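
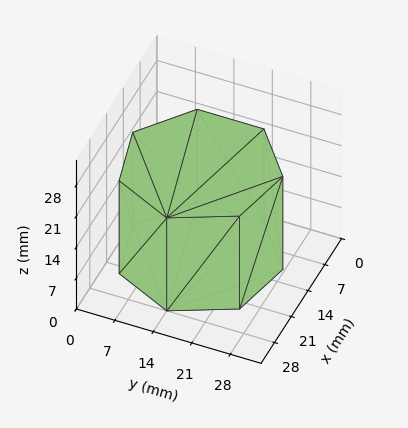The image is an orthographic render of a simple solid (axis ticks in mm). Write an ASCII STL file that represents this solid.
Reading the render: the shape is a regular 7-sided prism (a cylinder approximated with 7 flat sides), circumscribed radius ≈ 14 mm, height ≈ 21 mm (dimensions read to the nearest mm from the axis ticks). For the STL, each face is triangulated and given an outward normal.

solid part
  facet normal 0.0000 0.0000 -1.0000
    outer loop
      vertex 10.885 27.649 0.000
      vertex 22.729 24.946 0.000
      vertex 28.000 14.000 0.000
    endloop
  endfacet
  facet normal 0.0000 0.0000 -1.0000
    outer loop
      vertex 1.386 20.074 0.000
      vertex 10.885 27.649 0.000
      vertex 28.000 14.000 0.000
    endloop
  endfacet
  facet normal 0.0000 0.0000 -1.0000
    outer loop
      vertex 1.386 7.926 0.000
      vertex 1.386 20.074 0.000
      vertex 28.000 14.000 0.000
    endloop
  endfacet
  facet normal 0.0000 0.0000 -1.0000
    outer loop
      vertex 10.885 0.351 0.000
      vertex 1.386 7.926 0.000
      vertex 28.000 14.000 0.000
    endloop
  endfacet
  facet normal 0.0000 0.0000 -1.0000
    outer loop
      vertex 22.729 3.054 0.000
      vertex 10.885 0.351 0.000
      vertex 28.000 14.000 0.000
    endloop
  endfacet
  facet normal 0.0000 0.0000 1.0000
    outer loop
      vertex 28.000 14.000 21.000
      vertex 22.729 24.946 21.000
      vertex 10.885 27.649 21.000
    endloop
  endfacet
  facet normal 0.0000 0.0000 1.0000
    outer loop
      vertex 28.000 14.000 21.000
      vertex 10.885 27.649 21.000
      vertex 1.386 20.074 21.000
    endloop
  endfacet
  facet normal 0.0000 0.0000 1.0000
    outer loop
      vertex 28.000 14.000 21.000
      vertex 1.386 20.074 21.000
      vertex 1.386 7.926 21.000
    endloop
  endfacet
  facet normal 0.0000 0.0000 1.0000
    outer loop
      vertex 28.000 14.000 21.000
      vertex 1.386 7.926 21.000
      vertex 10.885 0.351 21.000
    endloop
  endfacet
  facet normal 0.0000 0.0000 1.0000
    outer loop
      vertex 28.000 14.000 21.000
      vertex 10.885 0.351 21.000
      vertex 22.729 3.054 21.000
    endloop
  endfacet
  facet normal 0.9010 0.4339 0.0000
    outer loop
      vertex 28.000 14.000 0.000
      vertex 22.729 24.946 0.000
      vertex 22.729 24.946 21.000
    endloop
  endfacet
  facet normal 0.9010 0.4339 0.0000
    outer loop
      vertex 28.000 14.000 0.000
      vertex 22.729 24.946 21.000
      vertex 28.000 14.000 21.000
    endloop
  endfacet
  facet normal 0.2225 0.9749 0.0000
    outer loop
      vertex 22.729 24.946 0.000
      vertex 10.885 27.649 0.000
      vertex 10.885 27.649 21.000
    endloop
  endfacet
  facet normal 0.2225 0.9749 0.0000
    outer loop
      vertex 22.729 24.946 0.000
      vertex 10.885 27.649 21.000
      vertex 22.729 24.946 21.000
    endloop
  endfacet
  facet normal -0.6235 0.7818 0.0000
    outer loop
      vertex 10.885 27.649 0.000
      vertex 1.386 20.074 0.000
      vertex 1.386 20.074 21.000
    endloop
  endfacet
  facet normal -0.6235 0.7818 0.0000
    outer loop
      vertex 10.885 27.649 0.000
      vertex 1.386 20.074 21.000
      vertex 10.885 27.649 21.000
    endloop
  endfacet
  facet normal -1.0000 0.0000 0.0000
    outer loop
      vertex 1.386 20.074 0.000
      vertex 1.386 7.926 0.000
      vertex 1.386 7.926 21.000
    endloop
  endfacet
  facet normal -1.0000 0.0000 0.0000
    outer loop
      vertex 1.386 20.074 0.000
      vertex 1.386 7.926 21.000
      vertex 1.386 20.074 21.000
    endloop
  endfacet
  facet normal -0.6235 -0.7818 0.0000
    outer loop
      vertex 1.386 7.926 0.000
      vertex 10.885 0.351 0.000
      vertex 10.885 0.351 21.000
    endloop
  endfacet
  facet normal -0.6235 -0.7818 0.0000
    outer loop
      vertex 1.386 7.926 0.000
      vertex 10.885 0.351 21.000
      vertex 1.386 7.926 21.000
    endloop
  endfacet
  facet normal 0.2225 -0.9749 0.0000
    outer loop
      vertex 10.885 0.351 0.000
      vertex 22.729 3.054 0.000
      vertex 22.729 3.054 21.000
    endloop
  endfacet
  facet normal 0.2225 -0.9749 0.0000
    outer loop
      vertex 10.885 0.351 0.000
      vertex 22.729 3.054 21.000
      vertex 10.885 0.351 21.000
    endloop
  endfacet
  facet normal 0.9010 -0.4339 0.0000
    outer loop
      vertex 22.729 3.054 0.000
      vertex 28.000 14.000 0.000
      vertex 28.000 14.000 21.000
    endloop
  endfacet
  facet normal 0.9010 -0.4339 0.0000
    outer loop
      vertex 22.729 3.054 0.000
      vertex 28.000 14.000 21.000
      vertex 22.729 3.054 21.000
    endloop
  endfacet
endsolid part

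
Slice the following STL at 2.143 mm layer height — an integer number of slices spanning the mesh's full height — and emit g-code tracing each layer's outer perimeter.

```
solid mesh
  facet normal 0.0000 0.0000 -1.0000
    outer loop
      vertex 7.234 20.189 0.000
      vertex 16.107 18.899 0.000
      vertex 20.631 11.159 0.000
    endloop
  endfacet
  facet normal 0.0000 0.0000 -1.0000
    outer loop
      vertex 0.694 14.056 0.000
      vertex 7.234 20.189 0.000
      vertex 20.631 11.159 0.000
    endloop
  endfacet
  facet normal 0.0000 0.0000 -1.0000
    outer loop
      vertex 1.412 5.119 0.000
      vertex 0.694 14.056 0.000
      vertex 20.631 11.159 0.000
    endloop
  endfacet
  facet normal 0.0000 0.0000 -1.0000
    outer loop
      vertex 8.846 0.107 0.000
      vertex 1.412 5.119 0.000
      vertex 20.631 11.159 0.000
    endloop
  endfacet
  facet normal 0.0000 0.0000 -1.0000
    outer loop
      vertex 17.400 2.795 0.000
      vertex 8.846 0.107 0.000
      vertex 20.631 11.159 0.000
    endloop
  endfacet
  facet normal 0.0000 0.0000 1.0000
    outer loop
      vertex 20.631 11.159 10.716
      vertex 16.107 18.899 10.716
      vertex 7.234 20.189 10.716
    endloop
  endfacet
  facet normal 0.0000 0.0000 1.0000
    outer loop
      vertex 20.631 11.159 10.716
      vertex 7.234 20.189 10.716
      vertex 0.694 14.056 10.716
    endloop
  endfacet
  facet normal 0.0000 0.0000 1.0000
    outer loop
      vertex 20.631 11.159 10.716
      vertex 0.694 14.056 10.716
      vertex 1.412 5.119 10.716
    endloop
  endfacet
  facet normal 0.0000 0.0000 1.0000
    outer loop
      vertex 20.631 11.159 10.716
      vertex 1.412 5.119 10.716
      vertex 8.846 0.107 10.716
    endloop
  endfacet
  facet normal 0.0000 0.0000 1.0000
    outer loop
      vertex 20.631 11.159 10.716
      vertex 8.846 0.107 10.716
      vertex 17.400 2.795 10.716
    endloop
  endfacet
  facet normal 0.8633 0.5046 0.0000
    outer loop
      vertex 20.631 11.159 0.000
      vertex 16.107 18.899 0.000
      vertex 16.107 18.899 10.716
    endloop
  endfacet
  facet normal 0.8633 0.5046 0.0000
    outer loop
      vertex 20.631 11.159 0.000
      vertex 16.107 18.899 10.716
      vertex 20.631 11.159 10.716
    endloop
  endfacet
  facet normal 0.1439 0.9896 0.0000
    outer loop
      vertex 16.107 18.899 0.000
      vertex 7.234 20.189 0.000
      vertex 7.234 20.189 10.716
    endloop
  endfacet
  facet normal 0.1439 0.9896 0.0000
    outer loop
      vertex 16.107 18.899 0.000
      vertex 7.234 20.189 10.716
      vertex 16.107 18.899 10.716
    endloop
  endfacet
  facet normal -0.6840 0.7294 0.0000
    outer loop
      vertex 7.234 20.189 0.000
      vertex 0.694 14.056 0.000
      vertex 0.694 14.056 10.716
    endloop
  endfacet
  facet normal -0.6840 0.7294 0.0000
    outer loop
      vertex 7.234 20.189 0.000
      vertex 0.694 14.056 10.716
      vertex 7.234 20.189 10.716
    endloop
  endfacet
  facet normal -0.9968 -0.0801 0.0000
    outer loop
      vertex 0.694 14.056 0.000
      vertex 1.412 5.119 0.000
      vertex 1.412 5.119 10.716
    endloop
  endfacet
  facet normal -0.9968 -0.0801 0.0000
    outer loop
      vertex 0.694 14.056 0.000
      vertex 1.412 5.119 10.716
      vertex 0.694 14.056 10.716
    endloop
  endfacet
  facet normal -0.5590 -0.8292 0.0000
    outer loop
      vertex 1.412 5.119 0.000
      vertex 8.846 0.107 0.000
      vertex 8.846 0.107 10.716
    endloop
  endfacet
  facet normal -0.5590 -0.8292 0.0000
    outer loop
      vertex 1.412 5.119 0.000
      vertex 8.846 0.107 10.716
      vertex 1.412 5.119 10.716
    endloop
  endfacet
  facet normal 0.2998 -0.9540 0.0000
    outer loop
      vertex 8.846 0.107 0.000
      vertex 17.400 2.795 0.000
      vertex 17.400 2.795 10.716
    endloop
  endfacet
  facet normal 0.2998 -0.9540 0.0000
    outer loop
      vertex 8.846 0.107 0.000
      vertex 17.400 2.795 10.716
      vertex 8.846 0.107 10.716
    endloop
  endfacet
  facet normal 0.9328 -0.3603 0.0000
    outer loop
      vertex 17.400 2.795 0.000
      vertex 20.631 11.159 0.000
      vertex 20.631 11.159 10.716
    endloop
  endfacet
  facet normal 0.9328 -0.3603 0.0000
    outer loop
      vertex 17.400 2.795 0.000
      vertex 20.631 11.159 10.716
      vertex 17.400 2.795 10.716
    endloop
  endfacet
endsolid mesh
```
; perimeter-only toolpath
G21 ; units = mm
G90 ; absolute positioning
G28 ; home
; layer 1
G0 Z2.143
G0 X20.631 Y11.159
G1 X16.107 Y18.899
G1 X7.234 Y20.189
G1 X0.694 Y14.056
G1 X1.412 Y5.119
G1 X8.846 Y0.107
G1 X17.400 Y2.795
G1 X20.631 Y11.159
; layer 2
G0 Z4.286
G0 X20.631 Y11.159
G1 X16.107 Y18.899
G1 X7.234 Y20.189
G1 X0.694 Y14.056
G1 X1.412 Y5.119
G1 X8.846 Y0.107
G1 X17.400 Y2.795
G1 X20.631 Y11.159
; layer 3
G0 Z6.430
G0 X20.631 Y11.159
G1 X16.107 Y18.899
G1 X7.234 Y20.189
G1 X0.694 Y14.056
G1 X1.412 Y5.119
G1 X8.846 Y0.107
G1 X17.400 Y2.795
G1 X20.631 Y11.159
; layer 4
G0 Z8.573
G0 X20.631 Y11.159
G1 X16.107 Y18.899
G1 X7.234 Y20.189
G1 X0.694 Y14.056
G1 X1.412 Y5.119
G1 X8.846 Y0.107
G1 X17.400 Y2.795
G1 X20.631 Y11.159
; layer 5
G0 Z10.716
G0 X20.631 Y11.159
G1 X16.107 Y18.899
G1 X7.234 Y20.189
G1 X0.694 Y14.056
G1 X1.412 Y5.119
G1 X8.846 Y0.107
G1 X17.400 Y2.795
G1 X20.631 Y11.159
M2 ; end

The solid is a regular 7-sided prism (a cylinder approximated with 7 flat sides), circumscribed radius ≈ 10.3 mm, height ≈ 10.7 mm. Slicing at Δz = 2.143 mm — 5 equal slices spanning the solid's height, so layer i sits at z = i·h/5 — gives 5 non-empty perimeters. Each is a 7-segment closed polygon; G0 lifts to the layer z and rapids to the start vertex, then G1 traces the edges.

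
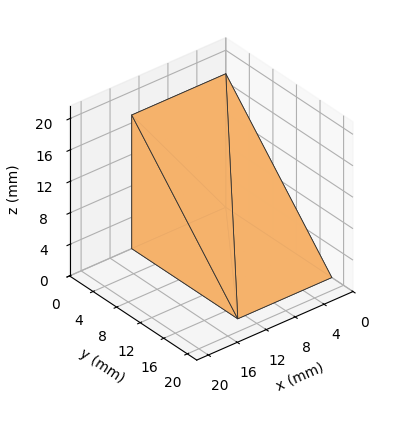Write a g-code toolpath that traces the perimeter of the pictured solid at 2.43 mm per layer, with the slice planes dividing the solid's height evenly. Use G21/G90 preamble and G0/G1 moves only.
Reading the render: the shape is a wedge (ramp): 13 × 18 mm base, rising to 17 mm along the y=0 edge and sloping linearly to z=0 at y=18 (dimensions read to the nearest mm from the axis ticks). For the g-code, the solid's height is divided into equal slices at the stated Δz and each level perimeter traced with G1 moves after a G0 lift.

; perimeter-only toolpath
G21 ; units = mm
G90 ; absolute positioning
G28 ; home
; layer 1
G0 Z2.43
G0 X0.00 Y0.00
G1 X13.00 Y0.00
G1 X13.00 Y15.43
G1 X0.00 Y15.43
G1 X0.00 Y0.00
; layer 2
G0 Z4.86
G0 X0.00 Y0.00
G1 X13.00 Y0.00
G1 X13.00 Y12.86
G1 X0.00 Y12.86
G1 X0.00 Y0.00
; layer 3
G0 Z7.29
G0 X0.00 Y0.00
G1 X13.00 Y0.00
G1 X13.00 Y10.29
G1 X0.00 Y10.29
G1 X0.00 Y0.00
; layer 4
G0 Z9.71
G0 X0.00 Y0.00
G1 X13.00 Y0.00
G1 X13.00 Y7.71
G1 X0.00 Y7.71
G1 X0.00 Y0.00
; layer 5
G0 Z12.14
G0 X0.00 Y0.00
G1 X13.00 Y0.00
G1 X13.00 Y5.14
G1 X0.00 Y5.14
G1 X0.00 Y0.00
; layer 6
G0 Z14.57
G0 X0.00 Y0.00
G1 X13.00 Y0.00
G1 X13.00 Y2.57
G1 X0.00 Y2.57
G1 X0.00 Y0.00
M2 ; end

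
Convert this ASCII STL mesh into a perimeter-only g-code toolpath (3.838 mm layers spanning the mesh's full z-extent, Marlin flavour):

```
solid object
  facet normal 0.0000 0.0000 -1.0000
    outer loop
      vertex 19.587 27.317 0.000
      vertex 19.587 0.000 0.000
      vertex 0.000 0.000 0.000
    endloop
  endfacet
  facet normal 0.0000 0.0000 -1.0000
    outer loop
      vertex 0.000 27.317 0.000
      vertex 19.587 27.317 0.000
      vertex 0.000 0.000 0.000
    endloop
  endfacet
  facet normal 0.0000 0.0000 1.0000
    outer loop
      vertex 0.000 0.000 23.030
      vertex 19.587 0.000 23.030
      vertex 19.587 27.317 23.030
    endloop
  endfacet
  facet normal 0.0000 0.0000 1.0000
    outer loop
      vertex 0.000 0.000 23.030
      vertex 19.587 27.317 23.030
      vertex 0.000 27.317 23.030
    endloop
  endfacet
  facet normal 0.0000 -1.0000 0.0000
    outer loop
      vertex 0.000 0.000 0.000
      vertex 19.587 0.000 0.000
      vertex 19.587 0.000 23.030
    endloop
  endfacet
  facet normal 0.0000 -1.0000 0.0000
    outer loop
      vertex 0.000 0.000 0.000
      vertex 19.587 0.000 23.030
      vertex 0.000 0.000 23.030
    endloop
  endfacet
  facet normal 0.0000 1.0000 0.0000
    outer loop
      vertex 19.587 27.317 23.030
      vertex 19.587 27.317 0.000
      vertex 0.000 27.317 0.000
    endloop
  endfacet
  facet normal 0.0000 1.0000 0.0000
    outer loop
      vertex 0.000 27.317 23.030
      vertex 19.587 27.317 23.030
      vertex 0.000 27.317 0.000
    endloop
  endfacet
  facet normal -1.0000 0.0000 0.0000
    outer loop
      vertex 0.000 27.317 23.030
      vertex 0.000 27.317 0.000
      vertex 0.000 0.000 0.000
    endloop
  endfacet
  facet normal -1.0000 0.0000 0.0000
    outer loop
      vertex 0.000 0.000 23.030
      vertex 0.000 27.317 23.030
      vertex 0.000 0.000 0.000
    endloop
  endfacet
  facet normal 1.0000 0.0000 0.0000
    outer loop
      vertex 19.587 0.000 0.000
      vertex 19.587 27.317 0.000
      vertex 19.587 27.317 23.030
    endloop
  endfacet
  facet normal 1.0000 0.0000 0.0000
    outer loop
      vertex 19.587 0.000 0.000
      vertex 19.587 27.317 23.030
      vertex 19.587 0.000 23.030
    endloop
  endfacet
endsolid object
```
; perimeter-only toolpath
G21 ; units = mm
G90 ; absolute positioning
G28 ; home
; layer 1
G0 Z3.838
G0 X0.000 Y0.000
G1 X19.587 Y0.000
G1 X19.587 Y27.317
G1 X0.000 Y27.317
G1 X0.000 Y0.000
; layer 2
G0 Z7.677
G0 X0.000 Y0.000
G1 X19.587 Y0.000
G1 X19.587 Y27.317
G1 X0.000 Y27.317
G1 X0.000 Y0.000
; layer 3
G0 Z11.515
G0 X0.000 Y0.000
G1 X19.587 Y0.000
G1 X19.587 Y27.317
G1 X0.000 Y27.317
G1 X0.000 Y0.000
; layer 4
G0 Z15.353
G0 X0.000 Y0.000
G1 X19.587 Y0.000
G1 X19.587 Y27.317
G1 X0.000 Y27.317
G1 X0.000 Y0.000
; layer 5
G0 Z19.192
G0 X0.000 Y0.000
G1 X19.587 Y0.000
G1 X19.587 Y27.317
G1 X0.000 Y27.317
G1 X0.000 Y0.000
; layer 6
G0 Z23.030
G0 X0.000 Y0.000
G1 X19.587 Y0.000
G1 X19.587 Y27.317
G1 X0.000 Y27.317
G1 X0.000 Y0.000
M2 ; end

The solid is a rectangular box, roughly 19.6 × 27.3 mm footprint and 23 mm tall. Slicing at Δz = 3.838 mm — 6 equal slices spanning the solid's height, so layer i sits at z = i·h/6 — gives 6 non-empty perimeters. Each is a 4-segment closed polygon; G0 lifts to the layer z and rapids to the start vertex, then G1 traces the edges.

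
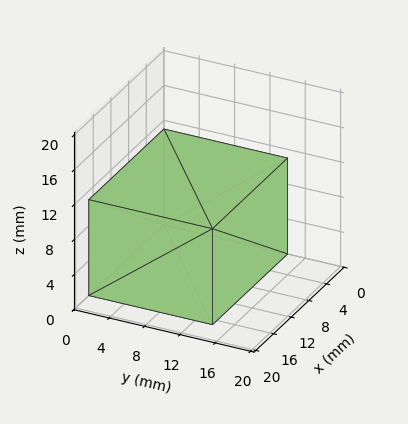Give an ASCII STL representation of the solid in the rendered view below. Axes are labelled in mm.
Reading the render: the shape is a rectangular box, roughly 17 × 14 mm footprint and 11 mm tall (dimensions read to the nearest mm from the axis ticks). For the STL, each face is triangulated and given an outward normal.

solid part
  facet normal 0.0000 0.0000 -1.0000
    outer loop
      vertex 17.0 14.0 0.0
      vertex 17.0 0.0 0.0
      vertex 0.0 0.0 0.0
    endloop
  endfacet
  facet normal 0.0000 0.0000 -1.0000
    outer loop
      vertex 0.0 14.0 0.0
      vertex 17.0 14.0 0.0
      vertex 0.0 0.0 0.0
    endloop
  endfacet
  facet normal 0.0000 0.0000 1.0000
    outer loop
      vertex 0.0 0.0 11.0
      vertex 17.0 0.0 11.0
      vertex 17.0 14.0 11.0
    endloop
  endfacet
  facet normal 0.0000 0.0000 1.0000
    outer loop
      vertex 0.0 0.0 11.0
      vertex 17.0 14.0 11.0
      vertex 0.0 14.0 11.0
    endloop
  endfacet
  facet normal 0.0000 -1.0000 0.0000
    outer loop
      vertex 0.0 0.0 0.0
      vertex 17.0 0.0 0.0
      vertex 17.0 0.0 11.0
    endloop
  endfacet
  facet normal 0.0000 -1.0000 0.0000
    outer loop
      vertex 0.0 0.0 0.0
      vertex 17.0 0.0 11.0
      vertex 0.0 0.0 11.0
    endloop
  endfacet
  facet normal 0.0000 1.0000 0.0000
    outer loop
      vertex 17.0 14.0 11.0
      vertex 17.0 14.0 0.0
      vertex 0.0 14.0 0.0
    endloop
  endfacet
  facet normal 0.0000 1.0000 0.0000
    outer loop
      vertex 0.0 14.0 11.0
      vertex 17.0 14.0 11.0
      vertex 0.0 14.0 0.0
    endloop
  endfacet
  facet normal -1.0000 0.0000 0.0000
    outer loop
      vertex 0.0 14.0 11.0
      vertex 0.0 14.0 0.0
      vertex 0.0 0.0 0.0
    endloop
  endfacet
  facet normal -1.0000 0.0000 0.0000
    outer loop
      vertex 0.0 0.0 11.0
      vertex 0.0 14.0 11.0
      vertex 0.0 0.0 0.0
    endloop
  endfacet
  facet normal 1.0000 0.0000 0.0000
    outer loop
      vertex 17.0 0.0 0.0
      vertex 17.0 14.0 0.0
      vertex 17.0 14.0 11.0
    endloop
  endfacet
  facet normal 1.0000 0.0000 0.0000
    outer loop
      vertex 17.0 0.0 0.0
      vertex 17.0 14.0 11.0
      vertex 17.0 0.0 11.0
    endloop
  endfacet
endsolid part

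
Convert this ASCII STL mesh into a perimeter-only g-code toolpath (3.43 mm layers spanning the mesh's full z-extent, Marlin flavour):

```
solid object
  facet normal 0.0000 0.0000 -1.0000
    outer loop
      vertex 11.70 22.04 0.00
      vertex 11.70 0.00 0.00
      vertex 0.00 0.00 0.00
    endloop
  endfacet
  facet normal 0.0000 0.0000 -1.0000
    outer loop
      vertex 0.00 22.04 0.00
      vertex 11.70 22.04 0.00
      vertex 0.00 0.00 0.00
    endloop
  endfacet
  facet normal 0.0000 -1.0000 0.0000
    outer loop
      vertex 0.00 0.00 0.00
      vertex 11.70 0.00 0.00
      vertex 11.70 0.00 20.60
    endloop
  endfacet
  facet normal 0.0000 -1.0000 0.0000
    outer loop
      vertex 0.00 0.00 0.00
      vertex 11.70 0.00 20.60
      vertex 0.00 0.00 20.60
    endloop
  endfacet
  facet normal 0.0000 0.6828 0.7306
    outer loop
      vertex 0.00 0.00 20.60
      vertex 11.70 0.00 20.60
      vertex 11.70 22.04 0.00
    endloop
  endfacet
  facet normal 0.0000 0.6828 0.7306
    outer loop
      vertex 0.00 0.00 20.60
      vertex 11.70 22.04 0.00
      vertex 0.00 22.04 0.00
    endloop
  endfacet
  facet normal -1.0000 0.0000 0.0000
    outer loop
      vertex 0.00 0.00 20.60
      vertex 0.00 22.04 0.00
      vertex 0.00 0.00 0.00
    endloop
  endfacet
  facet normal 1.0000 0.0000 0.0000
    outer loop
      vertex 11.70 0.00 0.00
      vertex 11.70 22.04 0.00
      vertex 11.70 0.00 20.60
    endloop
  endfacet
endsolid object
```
; perimeter-only toolpath
G21 ; units = mm
G90 ; absolute positioning
G28 ; home
; layer 1
G0 Z3.43
G0 X0.00 Y0.00
G1 X11.70 Y0.00
G1 X11.70 Y18.37
G1 X0.00 Y18.37
G1 X0.00 Y0.00
; layer 2
G0 Z6.87
G0 X0.00 Y0.00
G1 X11.70 Y0.00
G1 X11.70 Y14.69
G1 X0.00 Y14.69
G1 X0.00 Y0.00
; layer 3
G0 Z10.30
G0 X0.00 Y0.00
G1 X11.70 Y0.00
G1 X11.70 Y11.02
G1 X0.00 Y11.02
G1 X0.00 Y0.00
; layer 4
G0 Z13.73
G0 X0.00 Y0.00
G1 X11.70 Y0.00
G1 X11.70 Y7.35
G1 X0.00 Y7.35
G1 X0.00 Y0.00
; layer 5
G0 Z17.17
G0 X0.00 Y0.00
G1 X11.70 Y0.00
G1 X11.70 Y3.67
G1 X0.00 Y3.67
G1 X0.00 Y0.00
M2 ; end

The solid is a wedge (ramp): 11.7 × 22 mm base, rising to 20.6 mm along the y=0 edge and sloping linearly to z=0 at y=22. Slicing at Δz = 3.43 mm — 6 equal slices spanning the solid's height, so layer i sits at z = i·h/6 — gives 5 non-empty perimeters. Each is a 4-segment closed polygon; G0 lifts to the layer z and rapids to the start vertex, then G1 traces the edges. The cross-section shrinks linearly with z (the slice at the apex is degenerate and omitted).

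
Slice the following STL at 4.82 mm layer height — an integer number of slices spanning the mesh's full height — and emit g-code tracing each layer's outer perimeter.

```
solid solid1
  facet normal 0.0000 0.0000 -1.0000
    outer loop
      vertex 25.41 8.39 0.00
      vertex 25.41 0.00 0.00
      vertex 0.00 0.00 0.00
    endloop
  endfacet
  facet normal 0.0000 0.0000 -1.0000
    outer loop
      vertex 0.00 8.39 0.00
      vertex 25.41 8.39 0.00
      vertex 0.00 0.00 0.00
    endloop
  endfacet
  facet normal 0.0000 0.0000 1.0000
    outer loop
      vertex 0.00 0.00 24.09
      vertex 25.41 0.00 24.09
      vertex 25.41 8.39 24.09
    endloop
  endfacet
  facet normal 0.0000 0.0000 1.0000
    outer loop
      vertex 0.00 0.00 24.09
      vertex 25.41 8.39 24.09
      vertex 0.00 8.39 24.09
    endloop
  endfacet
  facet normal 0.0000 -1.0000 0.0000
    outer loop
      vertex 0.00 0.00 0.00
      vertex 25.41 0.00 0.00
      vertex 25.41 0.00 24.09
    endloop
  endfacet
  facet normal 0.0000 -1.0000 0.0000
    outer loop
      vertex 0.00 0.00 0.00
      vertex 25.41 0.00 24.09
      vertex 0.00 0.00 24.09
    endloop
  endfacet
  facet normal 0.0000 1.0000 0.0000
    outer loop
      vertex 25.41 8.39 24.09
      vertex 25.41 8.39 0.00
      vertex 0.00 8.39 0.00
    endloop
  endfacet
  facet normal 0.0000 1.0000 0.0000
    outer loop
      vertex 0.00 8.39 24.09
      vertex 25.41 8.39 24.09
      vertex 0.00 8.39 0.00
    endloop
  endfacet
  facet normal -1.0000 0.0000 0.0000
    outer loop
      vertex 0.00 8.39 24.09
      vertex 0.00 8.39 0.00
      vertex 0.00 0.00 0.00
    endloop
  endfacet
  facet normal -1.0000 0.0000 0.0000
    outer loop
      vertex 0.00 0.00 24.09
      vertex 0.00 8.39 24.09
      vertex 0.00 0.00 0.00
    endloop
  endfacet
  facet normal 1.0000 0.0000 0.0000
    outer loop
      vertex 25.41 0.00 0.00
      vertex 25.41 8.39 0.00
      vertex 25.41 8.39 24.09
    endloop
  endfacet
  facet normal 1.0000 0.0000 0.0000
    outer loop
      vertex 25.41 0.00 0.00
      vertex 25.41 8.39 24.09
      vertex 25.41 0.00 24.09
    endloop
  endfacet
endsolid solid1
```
; perimeter-only toolpath
G21 ; units = mm
G90 ; absolute positioning
G28 ; home
; layer 1
G0 Z4.82
G0 X0.00 Y0.00
G1 X25.41 Y0.00
G1 X25.41 Y8.39
G1 X0.00 Y8.39
G1 X0.00 Y0.00
; layer 2
G0 Z9.64
G0 X0.00 Y0.00
G1 X25.41 Y0.00
G1 X25.41 Y8.39
G1 X0.00 Y8.39
G1 X0.00 Y0.00
; layer 3
G0 Z14.45
G0 X0.00 Y0.00
G1 X25.41 Y0.00
G1 X25.41 Y8.39
G1 X0.00 Y8.39
G1 X0.00 Y0.00
; layer 4
G0 Z19.27
G0 X0.00 Y0.00
G1 X25.41 Y0.00
G1 X25.41 Y8.39
G1 X0.00 Y8.39
G1 X0.00 Y0.00
; layer 5
G0 Z24.09
G0 X0.00 Y0.00
G1 X25.41 Y0.00
G1 X25.41 Y8.39
G1 X0.00 Y8.39
G1 X0.00 Y0.00
M2 ; end

The solid is a rectangular box, roughly 25.4 × 8.39 mm footprint and 24.1 mm tall. Slicing at Δz = 4.82 mm — 5 equal slices spanning the solid's height, so layer i sits at z = i·h/5 — gives 5 non-empty perimeters. Each is a 4-segment closed polygon; G0 lifts to the layer z and rapids to the start vertex, then G1 traces the edges.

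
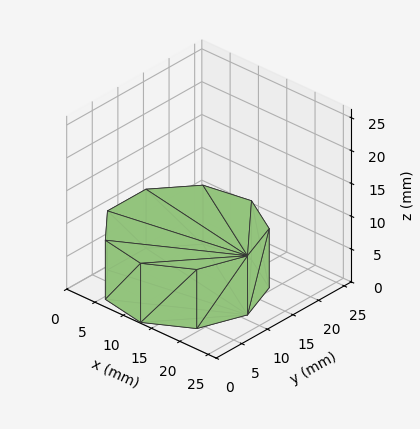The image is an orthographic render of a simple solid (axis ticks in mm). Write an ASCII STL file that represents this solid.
Reading the render: the shape is a regular 9-sided prism (a cylinder approximated with 9 flat sides), circumscribed radius ≈ 11 mm, height ≈ 9 mm (dimensions read to the nearest mm from the axis ticks). For the STL, each face is triangulated and given an outward normal.

solid part
  facet normal 0.0000 0.0000 -1.0000
    outer loop
      vertex 12.91 21.83 0.00
      vertex 19.43 18.07 0.00
      vertex 22.00 11.00 0.00
    endloop
  endfacet
  facet normal 0.0000 0.0000 -1.0000
    outer loop
      vertex 5.50 20.53 0.00
      vertex 12.91 21.83 0.00
      vertex 22.00 11.00 0.00
    endloop
  endfacet
  facet normal 0.0000 0.0000 -1.0000
    outer loop
      vertex 0.66 14.76 0.00
      vertex 5.50 20.53 0.00
      vertex 22.00 11.00 0.00
    endloop
  endfacet
  facet normal 0.0000 0.0000 -1.0000
    outer loop
      vertex 0.66 7.24 0.00
      vertex 0.66 14.76 0.00
      vertex 22.00 11.00 0.00
    endloop
  endfacet
  facet normal 0.0000 0.0000 -1.0000
    outer loop
      vertex 5.50 1.47 0.00
      vertex 0.66 7.24 0.00
      vertex 22.00 11.00 0.00
    endloop
  endfacet
  facet normal 0.0000 0.0000 -1.0000
    outer loop
      vertex 12.91 0.17 0.00
      vertex 5.50 1.47 0.00
      vertex 22.00 11.00 0.00
    endloop
  endfacet
  facet normal 0.0000 0.0000 -1.0000
    outer loop
      vertex 19.43 3.93 0.00
      vertex 12.91 0.17 0.00
      vertex 22.00 11.00 0.00
    endloop
  endfacet
  facet normal 0.0000 0.0000 1.0000
    outer loop
      vertex 22.00 11.00 9.00
      vertex 19.43 18.07 9.00
      vertex 12.91 21.83 9.00
    endloop
  endfacet
  facet normal 0.0000 0.0000 1.0000
    outer loop
      vertex 22.00 11.00 9.00
      vertex 12.91 21.83 9.00
      vertex 5.50 20.53 9.00
    endloop
  endfacet
  facet normal 0.0000 0.0000 1.0000
    outer loop
      vertex 22.00 11.00 9.00
      vertex 5.50 20.53 9.00
      vertex 0.66 14.76 9.00
    endloop
  endfacet
  facet normal 0.0000 0.0000 1.0000
    outer loop
      vertex 22.00 11.00 9.00
      vertex 0.66 14.76 9.00
      vertex 0.66 7.24 9.00
    endloop
  endfacet
  facet normal 0.0000 0.0000 1.0000
    outer loop
      vertex 22.00 11.00 9.00
      vertex 0.66 7.24 9.00
      vertex 5.50 1.47 9.00
    endloop
  endfacet
  facet normal 0.0000 0.0000 1.0000
    outer loop
      vertex 22.00 11.00 9.00
      vertex 5.50 1.47 9.00
      vertex 12.91 0.17 9.00
    endloop
  endfacet
  facet normal 0.0000 0.0000 1.0000
    outer loop
      vertex 22.00 11.00 9.00
      vertex 12.91 0.17 9.00
      vertex 19.43 3.93 9.00
    endloop
  endfacet
  facet normal 0.9398 0.3416 0.0000
    outer loop
      vertex 22.00 11.00 0.00
      vertex 19.43 18.07 0.00
      vertex 19.43 18.07 9.00
    endloop
  endfacet
  facet normal 0.9398 0.3416 0.0000
    outer loop
      vertex 22.00 11.00 0.00
      vertex 19.43 18.07 9.00
      vertex 22.00 11.00 9.00
    endloop
  endfacet
  facet normal 0.4996 0.8663 0.0000
    outer loop
      vertex 19.43 18.07 0.00
      vertex 12.91 21.83 0.00
      vertex 12.91 21.83 9.00
    endloop
  endfacet
  facet normal 0.4996 0.8663 0.0000
    outer loop
      vertex 19.43 18.07 0.00
      vertex 12.91 21.83 9.00
      vertex 19.43 18.07 9.00
    endloop
  endfacet
  facet normal -0.1728 0.9850 0.0000
    outer loop
      vertex 12.91 21.83 0.00
      vertex 5.50 20.53 0.00
      vertex 5.50 20.53 9.00
    endloop
  endfacet
  facet normal -0.1728 0.9850 0.0000
    outer loop
      vertex 12.91 21.83 0.00
      vertex 5.50 20.53 9.00
      vertex 12.91 21.83 9.00
    endloop
  endfacet
  facet normal -0.7661 0.6427 0.0000
    outer loop
      vertex 5.50 20.53 0.00
      vertex 0.66 14.76 0.00
      vertex 0.66 14.76 9.00
    endloop
  endfacet
  facet normal -0.7661 0.6427 0.0000
    outer loop
      vertex 5.50 20.53 0.00
      vertex 0.66 14.76 9.00
      vertex 5.50 20.53 9.00
    endloop
  endfacet
  facet normal -1.0000 0.0000 0.0000
    outer loop
      vertex 0.66 14.76 0.00
      vertex 0.66 7.24 0.00
      vertex 0.66 7.24 9.00
    endloop
  endfacet
  facet normal -1.0000 0.0000 0.0000
    outer loop
      vertex 0.66 14.76 0.00
      vertex 0.66 7.24 9.00
      vertex 0.66 14.76 9.00
    endloop
  endfacet
  facet normal -0.7661 -0.6427 0.0000
    outer loop
      vertex 0.66 7.24 0.00
      vertex 5.50 1.47 0.00
      vertex 5.50 1.47 9.00
    endloop
  endfacet
  facet normal -0.7661 -0.6427 0.0000
    outer loop
      vertex 0.66 7.24 0.00
      vertex 5.50 1.47 9.00
      vertex 0.66 7.24 9.00
    endloop
  endfacet
  facet normal -0.1728 -0.9850 0.0000
    outer loop
      vertex 5.50 1.47 0.00
      vertex 12.91 0.17 0.00
      vertex 12.91 0.17 9.00
    endloop
  endfacet
  facet normal -0.1728 -0.9850 0.0000
    outer loop
      vertex 5.50 1.47 0.00
      vertex 12.91 0.17 9.00
      vertex 5.50 1.47 9.00
    endloop
  endfacet
  facet normal 0.4996 -0.8663 0.0000
    outer loop
      vertex 12.91 0.17 0.00
      vertex 19.43 3.93 0.00
      vertex 19.43 3.93 9.00
    endloop
  endfacet
  facet normal 0.4996 -0.8663 0.0000
    outer loop
      vertex 12.91 0.17 0.00
      vertex 19.43 3.93 9.00
      vertex 12.91 0.17 9.00
    endloop
  endfacet
  facet normal 0.9398 -0.3416 0.0000
    outer loop
      vertex 19.43 3.93 0.00
      vertex 22.00 11.00 0.00
      vertex 22.00 11.00 9.00
    endloop
  endfacet
  facet normal 0.9398 -0.3416 0.0000
    outer loop
      vertex 19.43 3.93 0.00
      vertex 22.00 11.00 9.00
      vertex 19.43 3.93 9.00
    endloop
  endfacet
endsolid part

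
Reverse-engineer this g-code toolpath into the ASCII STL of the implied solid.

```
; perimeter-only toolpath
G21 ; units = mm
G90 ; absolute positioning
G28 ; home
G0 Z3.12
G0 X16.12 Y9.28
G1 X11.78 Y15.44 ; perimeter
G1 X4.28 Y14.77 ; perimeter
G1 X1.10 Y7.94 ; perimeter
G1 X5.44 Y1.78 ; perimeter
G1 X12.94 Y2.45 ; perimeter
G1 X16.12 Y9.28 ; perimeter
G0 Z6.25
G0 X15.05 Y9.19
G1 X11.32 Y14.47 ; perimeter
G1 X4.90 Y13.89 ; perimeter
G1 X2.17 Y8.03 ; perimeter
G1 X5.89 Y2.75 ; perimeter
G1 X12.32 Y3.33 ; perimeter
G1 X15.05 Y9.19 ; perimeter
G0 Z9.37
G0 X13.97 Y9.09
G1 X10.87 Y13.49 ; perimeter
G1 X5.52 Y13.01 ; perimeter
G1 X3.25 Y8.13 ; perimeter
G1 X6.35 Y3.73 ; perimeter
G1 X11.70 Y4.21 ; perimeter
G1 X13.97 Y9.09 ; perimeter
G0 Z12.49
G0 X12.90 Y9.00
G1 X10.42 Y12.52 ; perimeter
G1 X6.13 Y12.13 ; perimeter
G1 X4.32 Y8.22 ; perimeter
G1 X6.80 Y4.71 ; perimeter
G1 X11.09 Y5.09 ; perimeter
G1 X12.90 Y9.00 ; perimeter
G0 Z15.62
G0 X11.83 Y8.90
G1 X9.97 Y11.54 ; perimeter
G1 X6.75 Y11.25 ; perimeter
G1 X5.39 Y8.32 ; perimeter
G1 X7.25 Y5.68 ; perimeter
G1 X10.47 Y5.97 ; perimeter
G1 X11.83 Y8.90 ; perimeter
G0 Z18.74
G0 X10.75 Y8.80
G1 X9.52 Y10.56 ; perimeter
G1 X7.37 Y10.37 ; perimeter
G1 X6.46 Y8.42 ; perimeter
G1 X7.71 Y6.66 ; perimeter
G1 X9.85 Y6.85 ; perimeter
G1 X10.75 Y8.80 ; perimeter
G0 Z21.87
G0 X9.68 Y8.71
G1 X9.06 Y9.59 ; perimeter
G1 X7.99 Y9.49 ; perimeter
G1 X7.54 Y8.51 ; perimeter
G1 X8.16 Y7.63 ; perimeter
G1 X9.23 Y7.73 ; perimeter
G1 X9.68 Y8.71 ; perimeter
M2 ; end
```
solid part
  facet normal 0.0000 0.0000 -1.0000
    outer loop
      vertex 3.66 15.65 0.00
      vertex 12.23 16.42 0.00
      vertex 17.19 9.38 0.00
    endloop
  endfacet
  facet normal 0.0000 0.0000 -1.0000
    outer loop
      vertex 0.03 7.84 0.00
      vertex 3.66 15.65 0.00
      vertex 17.19 9.38 0.00
    endloop
  endfacet
  facet normal 0.0000 0.0000 -1.0000
    outer loop
      vertex 4.99 0.80 0.00
      vertex 0.03 7.84 0.00
      vertex 17.19 9.38 0.00
    endloop
  endfacet
  facet normal 0.0000 0.0000 -1.0000
    outer loop
      vertex 13.56 1.57 0.00
      vertex 4.99 0.80 0.00
      vertex 17.19 9.38 0.00
    endloop
  endfacet
  facet normal 0.7833 0.5519 0.2860
    outer loop
      vertex 17.19 9.38 0.00
      vertex 12.23 16.42 0.00
      vertex 8.61 8.61 24.99
    endloop
  endfacet
  facet normal -0.0858 0.9544 0.2859
    outer loop
      vertex 12.23 16.42 0.00
      vertex 3.66 15.65 0.00
      vertex 8.61 8.61 24.99
    endloop
  endfacet
  facet normal -0.8690 0.4039 0.2859
    outer loop
      vertex 3.66 15.65 0.00
      vertex 0.03 7.84 0.00
      vertex 8.61 8.61 24.99
    endloop
  endfacet
  facet normal -0.7833 -0.5519 0.2860
    outer loop
      vertex 0.03 7.84 0.00
      vertex 4.99 0.80 0.00
      vertex 8.61 8.61 24.99
    endloop
  endfacet
  facet normal 0.0858 -0.9544 0.2859
    outer loop
      vertex 4.99 0.80 0.00
      vertex 13.56 1.57 0.00
      vertex 8.61 8.61 24.99
    endloop
  endfacet
  facet normal 0.8690 -0.4039 0.2859
    outer loop
      vertex 13.56 1.57 0.00
      vertex 17.19 9.38 0.00
      vertex 8.61 8.61 24.99
    endloop
  endfacet
endsolid part

The G0 Z moves step by Δz≈3.12 mm. The G1 loops shrink linearly with z, so the solid tapers from its base footprint up to z≈25. Closing with a flat bottom cap and the tapered top and triangulating gives 10 facets — a regular 6-sided pyramid, base circumscribed radius ≈ 8.61 mm, apex at z ≈ 25 mm.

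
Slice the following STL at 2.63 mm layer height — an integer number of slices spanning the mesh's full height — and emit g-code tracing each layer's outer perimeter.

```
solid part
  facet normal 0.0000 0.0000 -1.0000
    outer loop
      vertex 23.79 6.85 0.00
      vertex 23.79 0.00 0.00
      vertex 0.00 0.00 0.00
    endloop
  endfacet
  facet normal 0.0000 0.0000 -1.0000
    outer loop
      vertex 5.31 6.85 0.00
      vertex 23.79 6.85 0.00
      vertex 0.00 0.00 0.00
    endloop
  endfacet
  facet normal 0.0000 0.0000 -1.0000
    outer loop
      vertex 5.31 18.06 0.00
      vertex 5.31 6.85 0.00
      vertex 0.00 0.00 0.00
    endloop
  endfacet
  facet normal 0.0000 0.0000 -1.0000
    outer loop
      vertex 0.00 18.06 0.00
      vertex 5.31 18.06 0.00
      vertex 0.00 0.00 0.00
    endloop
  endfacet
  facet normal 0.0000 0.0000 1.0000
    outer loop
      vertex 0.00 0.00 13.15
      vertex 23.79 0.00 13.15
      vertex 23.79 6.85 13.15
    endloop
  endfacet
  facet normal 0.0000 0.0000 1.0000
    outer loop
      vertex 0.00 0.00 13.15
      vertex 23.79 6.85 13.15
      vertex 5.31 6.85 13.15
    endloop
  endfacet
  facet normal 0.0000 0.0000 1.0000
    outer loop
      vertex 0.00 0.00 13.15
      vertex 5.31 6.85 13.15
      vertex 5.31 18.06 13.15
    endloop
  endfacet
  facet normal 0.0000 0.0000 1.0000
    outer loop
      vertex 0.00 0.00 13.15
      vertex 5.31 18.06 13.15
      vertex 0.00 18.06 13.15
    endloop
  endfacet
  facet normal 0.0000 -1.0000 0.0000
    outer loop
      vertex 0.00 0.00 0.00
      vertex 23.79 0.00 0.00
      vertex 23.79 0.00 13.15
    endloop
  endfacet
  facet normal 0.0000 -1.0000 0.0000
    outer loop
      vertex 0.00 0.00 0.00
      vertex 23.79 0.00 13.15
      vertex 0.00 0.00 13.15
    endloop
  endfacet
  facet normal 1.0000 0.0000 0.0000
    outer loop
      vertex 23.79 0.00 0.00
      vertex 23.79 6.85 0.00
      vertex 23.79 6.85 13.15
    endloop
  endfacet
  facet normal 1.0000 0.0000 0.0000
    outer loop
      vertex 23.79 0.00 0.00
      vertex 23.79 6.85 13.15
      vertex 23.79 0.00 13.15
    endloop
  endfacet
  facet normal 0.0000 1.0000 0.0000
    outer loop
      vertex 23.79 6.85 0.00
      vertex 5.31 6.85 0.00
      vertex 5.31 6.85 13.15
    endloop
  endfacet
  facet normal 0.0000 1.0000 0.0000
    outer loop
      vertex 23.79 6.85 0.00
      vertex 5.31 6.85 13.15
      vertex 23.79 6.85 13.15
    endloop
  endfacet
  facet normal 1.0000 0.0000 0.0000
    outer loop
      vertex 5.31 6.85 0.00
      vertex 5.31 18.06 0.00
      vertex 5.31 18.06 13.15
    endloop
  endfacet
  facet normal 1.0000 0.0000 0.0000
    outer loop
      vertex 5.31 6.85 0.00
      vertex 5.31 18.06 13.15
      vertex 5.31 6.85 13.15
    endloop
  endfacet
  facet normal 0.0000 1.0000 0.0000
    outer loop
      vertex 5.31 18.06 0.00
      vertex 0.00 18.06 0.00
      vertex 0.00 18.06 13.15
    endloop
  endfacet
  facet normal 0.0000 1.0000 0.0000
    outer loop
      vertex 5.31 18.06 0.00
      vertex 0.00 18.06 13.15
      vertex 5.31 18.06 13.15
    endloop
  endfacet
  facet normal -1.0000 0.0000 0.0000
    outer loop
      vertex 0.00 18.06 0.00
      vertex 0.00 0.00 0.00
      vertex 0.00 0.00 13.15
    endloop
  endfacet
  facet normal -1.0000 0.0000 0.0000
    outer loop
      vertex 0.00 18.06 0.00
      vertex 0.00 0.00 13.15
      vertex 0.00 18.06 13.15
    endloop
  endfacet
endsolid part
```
; perimeter-only toolpath
G21 ; units = mm
G90 ; absolute positioning
G28 ; home
; layer 1
G0 Z2.63
G0 X0.00 Y0.00
G1 X23.79 Y0.00
G1 X23.79 Y6.85
G1 X5.31 Y6.85
G1 X5.31 Y18.06
G1 X0.00 Y18.06
G1 X0.00 Y0.00
; layer 2
G0 Z5.26
G0 X0.00 Y0.00
G1 X23.79 Y0.00
G1 X23.79 Y6.85
G1 X5.31 Y6.85
G1 X5.31 Y18.06
G1 X0.00 Y18.06
G1 X0.00 Y0.00
; layer 3
G0 Z7.89
G0 X0.00 Y0.00
G1 X23.79 Y0.00
G1 X23.79 Y6.85
G1 X5.31 Y6.85
G1 X5.31 Y18.06
G1 X0.00 Y18.06
G1 X0.00 Y0.00
; layer 4
G0 Z10.52
G0 X0.00 Y0.00
G1 X23.79 Y0.00
G1 X23.79 Y6.85
G1 X5.31 Y6.85
G1 X5.31 Y18.06
G1 X0.00 Y18.06
G1 X0.00 Y0.00
; layer 5
G0 Z13.15
G0 X0.00 Y0.00
G1 X23.79 Y0.00
G1 X23.79 Y6.85
G1 X5.31 Y6.85
G1 X5.31 Y18.06
G1 X0.00 Y18.06
G1 X0.00 Y0.00
M2 ; end

The solid is an L-shaped prism: outer 23.8 × 18.1 mm, arm thicknesses ≈ 6.85 mm (horizontal) and 5.31 mm (vertical), extruded 13.2 mm in z. Slicing at Δz = 2.63 mm — 5 equal slices spanning the solid's height, so layer i sits at z = i·h/5 — gives 5 non-empty perimeters. Each is a 6-segment closed polygon; G0 lifts to the layer z and rapids to the start vertex, then G1 traces the edges.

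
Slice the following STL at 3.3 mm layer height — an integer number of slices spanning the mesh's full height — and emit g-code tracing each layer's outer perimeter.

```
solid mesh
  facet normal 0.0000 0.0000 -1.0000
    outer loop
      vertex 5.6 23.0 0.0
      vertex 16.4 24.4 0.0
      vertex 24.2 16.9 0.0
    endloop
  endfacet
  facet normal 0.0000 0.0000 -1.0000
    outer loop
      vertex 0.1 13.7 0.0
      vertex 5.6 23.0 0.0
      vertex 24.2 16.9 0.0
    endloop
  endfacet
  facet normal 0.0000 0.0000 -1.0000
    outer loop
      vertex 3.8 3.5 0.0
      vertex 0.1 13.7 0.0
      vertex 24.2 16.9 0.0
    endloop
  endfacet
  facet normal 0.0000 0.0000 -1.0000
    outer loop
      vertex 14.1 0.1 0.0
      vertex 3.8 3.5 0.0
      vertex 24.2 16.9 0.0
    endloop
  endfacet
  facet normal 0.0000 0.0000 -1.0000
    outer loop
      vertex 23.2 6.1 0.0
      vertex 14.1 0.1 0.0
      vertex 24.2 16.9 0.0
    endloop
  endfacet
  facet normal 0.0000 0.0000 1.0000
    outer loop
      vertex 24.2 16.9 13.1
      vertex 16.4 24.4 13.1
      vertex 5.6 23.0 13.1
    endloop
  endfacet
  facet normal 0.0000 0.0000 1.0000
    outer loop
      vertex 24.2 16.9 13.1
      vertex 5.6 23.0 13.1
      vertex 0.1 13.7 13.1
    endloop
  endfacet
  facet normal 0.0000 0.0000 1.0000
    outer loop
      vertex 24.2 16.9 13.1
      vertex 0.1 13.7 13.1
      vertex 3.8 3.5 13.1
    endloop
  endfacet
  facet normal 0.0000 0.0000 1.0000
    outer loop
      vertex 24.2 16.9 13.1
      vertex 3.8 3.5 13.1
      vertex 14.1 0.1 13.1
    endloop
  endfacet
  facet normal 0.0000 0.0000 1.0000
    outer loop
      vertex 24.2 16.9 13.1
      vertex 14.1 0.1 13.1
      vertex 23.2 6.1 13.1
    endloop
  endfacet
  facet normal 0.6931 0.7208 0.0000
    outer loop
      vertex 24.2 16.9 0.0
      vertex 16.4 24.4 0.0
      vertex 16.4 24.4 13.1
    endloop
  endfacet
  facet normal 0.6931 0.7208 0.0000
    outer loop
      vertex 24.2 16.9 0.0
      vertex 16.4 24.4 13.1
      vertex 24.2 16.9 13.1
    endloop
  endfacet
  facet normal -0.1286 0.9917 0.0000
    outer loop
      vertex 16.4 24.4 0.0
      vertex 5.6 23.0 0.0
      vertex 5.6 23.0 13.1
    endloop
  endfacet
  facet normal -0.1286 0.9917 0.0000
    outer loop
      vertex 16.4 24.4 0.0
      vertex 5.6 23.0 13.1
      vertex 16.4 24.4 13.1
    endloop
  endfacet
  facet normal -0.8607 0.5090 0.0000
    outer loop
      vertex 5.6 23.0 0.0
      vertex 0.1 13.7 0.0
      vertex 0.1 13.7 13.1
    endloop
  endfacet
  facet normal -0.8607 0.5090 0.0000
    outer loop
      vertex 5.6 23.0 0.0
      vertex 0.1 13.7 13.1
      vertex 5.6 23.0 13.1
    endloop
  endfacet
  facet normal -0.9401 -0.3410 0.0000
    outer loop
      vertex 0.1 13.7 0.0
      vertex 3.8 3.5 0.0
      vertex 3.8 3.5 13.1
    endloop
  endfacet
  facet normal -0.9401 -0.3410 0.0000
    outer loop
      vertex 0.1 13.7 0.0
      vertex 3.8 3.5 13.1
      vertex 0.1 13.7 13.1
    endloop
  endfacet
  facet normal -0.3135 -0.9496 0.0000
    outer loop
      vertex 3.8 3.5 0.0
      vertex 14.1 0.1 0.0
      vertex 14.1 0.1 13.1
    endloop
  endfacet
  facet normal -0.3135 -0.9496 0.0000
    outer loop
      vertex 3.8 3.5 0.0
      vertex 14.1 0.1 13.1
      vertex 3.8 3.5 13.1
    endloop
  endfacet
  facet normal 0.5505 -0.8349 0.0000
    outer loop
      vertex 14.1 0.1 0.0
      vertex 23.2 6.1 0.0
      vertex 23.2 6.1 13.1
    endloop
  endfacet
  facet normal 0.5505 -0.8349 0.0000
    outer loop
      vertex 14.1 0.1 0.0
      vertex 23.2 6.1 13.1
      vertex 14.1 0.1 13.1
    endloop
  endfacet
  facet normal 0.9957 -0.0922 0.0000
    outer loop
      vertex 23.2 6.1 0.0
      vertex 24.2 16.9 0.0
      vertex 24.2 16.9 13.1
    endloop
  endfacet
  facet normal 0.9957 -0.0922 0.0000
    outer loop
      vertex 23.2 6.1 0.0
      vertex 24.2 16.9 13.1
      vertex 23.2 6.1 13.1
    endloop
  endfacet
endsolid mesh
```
; perimeter-only toolpath
G21 ; units = mm
G90 ; absolute positioning
G28 ; home
; layer 1
G0 Z3.3
G0 X24.2 Y16.9
G1 X16.4 Y24.4
G1 X5.6 Y23.0
G1 X0.1 Y13.7
G1 X3.8 Y3.5
G1 X14.1 Y0.1
G1 X23.2 Y6.1
G1 X24.2 Y16.9
; layer 2
G0 Z6.5
G0 X24.2 Y16.9
G1 X16.4 Y24.4
G1 X5.6 Y23.0
G1 X0.1 Y13.7
G1 X3.8 Y3.5
G1 X14.1 Y0.1
G1 X23.2 Y6.1
G1 X24.2 Y16.9
; layer 3
G0 Z9.8
G0 X24.2 Y16.9
G1 X16.4 Y24.4
G1 X5.6 Y23.0
G1 X0.1 Y13.7
G1 X3.8 Y3.5
G1 X14.1 Y0.1
G1 X23.2 Y6.1
G1 X24.2 Y16.9
; layer 4
G0 Z13.1
G0 X24.2 Y16.9
G1 X16.4 Y24.4
G1 X5.6 Y23.0
G1 X0.1 Y13.7
G1 X3.8 Y3.5
G1 X14.1 Y0.1
G1 X23.2 Y6.1
G1 X24.2 Y16.9
M2 ; end

The solid is a regular 7-sided prism (a cylinder approximated with 7 flat sides), circumscribed radius ≈ 12.5 mm, height ≈ 13.1 mm. Slicing at Δz = 3.3 mm — 4 equal slices spanning the solid's height, so layer i sits at z = i·h/4 — gives 4 non-empty perimeters. Each is a 7-segment closed polygon; G0 lifts to the layer z and rapids to the start vertex, then G1 traces the edges.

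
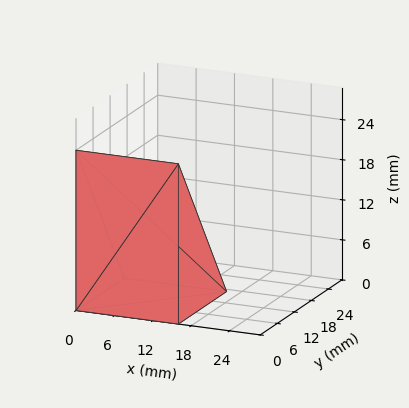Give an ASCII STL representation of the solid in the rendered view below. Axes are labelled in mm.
Reading the render: the shape is a wedge (ramp): 16 × 17 mm base, rising to 24 mm along the y=0 edge and sloping linearly to z=0 at y=17 (dimensions read to the nearest mm from the axis ticks). For the STL, each face is triangulated and given an outward normal.

solid part
  facet normal 0.0000 0.0000 -1.0000
    outer loop
      vertex 16.0 17.0 0.0
      vertex 16.0 0.0 0.0
      vertex 0.0 0.0 0.0
    endloop
  endfacet
  facet normal 0.0000 0.0000 -1.0000
    outer loop
      vertex 0.0 17.0 0.0
      vertex 16.0 17.0 0.0
      vertex 0.0 0.0 0.0
    endloop
  endfacet
  facet normal 0.0000 -1.0000 0.0000
    outer loop
      vertex 0.0 0.0 0.0
      vertex 16.0 0.0 0.0
      vertex 16.0 0.0 24.0
    endloop
  endfacet
  facet normal 0.0000 -1.0000 0.0000
    outer loop
      vertex 0.0 0.0 0.0
      vertex 16.0 0.0 24.0
      vertex 0.0 0.0 24.0
    endloop
  endfacet
  facet normal 0.0000 0.8160 0.5780
    outer loop
      vertex 0.0 0.0 24.0
      vertex 16.0 0.0 24.0
      vertex 16.0 17.0 0.0
    endloop
  endfacet
  facet normal 0.0000 0.8160 0.5780
    outer loop
      vertex 0.0 0.0 24.0
      vertex 16.0 17.0 0.0
      vertex 0.0 17.0 0.0
    endloop
  endfacet
  facet normal -1.0000 0.0000 0.0000
    outer loop
      vertex 0.0 0.0 24.0
      vertex 0.0 17.0 0.0
      vertex 0.0 0.0 0.0
    endloop
  endfacet
  facet normal 1.0000 0.0000 0.0000
    outer loop
      vertex 16.0 0.0 0.0
      vertex 16.0 17.0 0.0
      vertex 16.0 0.0 24.0
    endloop
  endfacet
endsolid part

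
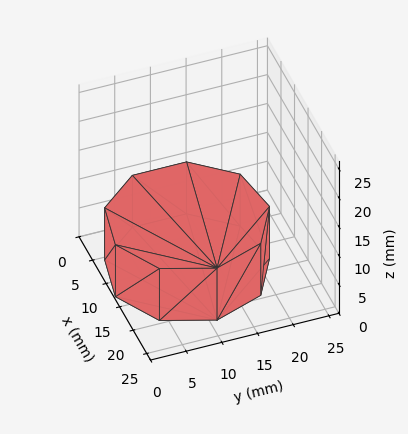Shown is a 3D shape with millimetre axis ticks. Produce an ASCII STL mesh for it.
Reading the render: the shape is a regular 9-sided prism (a cylinder approximated with 9 flat sides), circumscribed radius ≈ 11 mm, height ≈ 9 mm (dimensions read to the nearest mm from the axis ticks). For the STL, each face is triangulated and given an outward normal.

solid part
  facet normal 0.0000 0.0000 -1.0000
    outer loop
      vertex 12.9 21.8 0.0
      vertex 19.4 18.1 0.0
      vertex 22.0 11.0 0.0
    endloop
  endfacet
  facet normal 0.0000 0.0000 -1.0000
    outer loop
      vertex 5.5 20.5 0.0
      vertex 12.9 21.8 0.0
      vertex 22.0 11.0 0.0
    endloop
  endfacet
  facet normal 0.0000 0.0000 -1.0000
    outer loop
      vertex 0.7 14.8 0.0
      vertex 5.5 20.5 0.0
      vertex 22.0 11.0 0.0
    endloop
  endfacet
  facet normal 0.0000 0.0000 -1.0000
    outer loop
      vertex 0.7 7.2 0.0
      vertex 0.7 14.8 0.0
      vertex 22.0 11.0 0.0
    endloop
  endfacet
  facet normal 0.0000 0.0000 -1.0000
    outer loop
      vertex 5.5 1.5 0.0
      vertex 0.7 7.2 0.0
      vertex 22.0 11.0 0.0
    endloop
  endfacet
  facet normal 0.0000 0.0000 -1.0000
    outer loop
      vertex 12.9 0.2 0.0
      vertex 5.5 1.5 0.0
      vertex 22.0 11.0 0.0
    endloop
  endfacet
  facet normal 0.0000 0.0000 -1.0000
    outer loop
      vertex 19.4 3.9 0.0
      vertex 12.9 0.2 0.0
      vertex 22.0 11.0 0.0
    endloop
  endfacet
  facet normal 0.0000 0.0000 1.0000
    outer loop
      vertex 22.0 11.0 9.0
      vertex 19.4 18.1 9.0
      vertex 12.9 21.8 9.0
    endloop
  endfacet
  facet normal 0.0000 0.0000 1.0000
    outer loop
      vertex 22.0 11.0 9.0
      vertex 12.9 21.8 9.0
      vertex 5.5 20.5 9.0
    endloop
  endfacet
  facet normal 0.0000 0.0000 1.0000
    outer loop
      vertex 22.0 11.0 9.0
      vertex 5.5 20.5 9.0
      vertex 0.7 14.8 9.0
    endloop
  endfacet
  facet normal 0.0000 0.0000 1.0000
    outer loop
      vertex 22.0 11.0 9.0
      vertex 0.7 14.8 9.0
      vertex 0.7 7.2 9.0
    endloop
  endfacet
  facet normal 0.0000 0.0000 1.0000
    outer loop
      vertex 22.0 11.0 9.0
      vertex 0.7 7.2 9.0
      vertex 5.5 1.5 9.0
    endloop
  endfacet
  facet normal 0.0000 0.0000 1.0000
    outer loop
      vertex 22.0 11.0 9.0
      vertex 5.5 1.5 9.0
      vertex 12.9 0.2 9.0
    endloop
  endfacet
  facet normal 0.0000 0.0000 1.0000
    outer loop
      vertex 22.0 11.0 9.0
      vertex 12.9 0.2 9.0
      vertex 19.4 3.9 9.0
    endloop
  endfacet
  facet normal 0.9390 0.3439 0.0000
    outer loop
      vertex 22.0 11.0 0.0
      vertex 19.4 18.1 0.0
      vertex 19.4 18.1 9.0
    endloop
  endfacet
  facet normal 0.9390 0.3439 0.0000
    outer loop
      vertex 22.0 11.0 0.0
      vertex 19.4 18.1 9.0
      vertex 22.0 11.0 9.0
    endloop
  endfacet
  facet normal 0.4947 0.8691 0.0000
    outer loop
      vertex 19.4 18.1 0.0
      vertex 12.9 21.8 0.0
      vertex 12.9 21.8 9.0
    endloop
  endfacet
  facet normal 0.4947 0.8691 0.0000
    outer loop
      vertex 19.4 18.1 0.0
      vertex 12.9 21.8 9.0
      vertex 19.4 18.1 9.0
    endloop
  endfacet
  facet normal -0.1730 0.9849 0.0000
    outer loop
      vertex 12.9 21.8 0.0
      vertex 5.5 20.5 0.0
      vertex 5.5 20.5 9.0
    endloop
  endfacet
  facet normal -0.1730 0.9849 0.0000
    outer loop
      vertex 12.9 21.8 0.0
      vertex 5.5 20.5 9.0
      vertex 12.9 21.8 9.0
    endloop
  endfacet
  facet normal -0.7649 0.6441 0.0000
    outer loop
      vertex 5.5 20.5 0.0
      vertex 0.7 14.8 0.0
      vertex 0.7 14.8 9.0
    endloop
  endfacet
  facet normal -0.7649 0.6441 0.0000
    outer loop
      vertex 5.5 20.5 0.0
      vertex 0.7 14.8 9.0
      vertex 5.5 20.5 9.0
    endloop
  endfacet
  facet normal -1.0000 0.0000 0.0000
    outer loop
      vertex 0.7 14.8 0.0
      vertex 0.7 7.2 0.0
      vertex 0.7 7.2 9.0
    endloop
  endfacet
  facet normal -1.0000 0.0000 0.0000
    outer loop
      vertex 0.7 14.8 0.0
      vertex 0.7 7.2 9.0
      vertex 0.7 14.8 9.0
    endloop
  endfacet
  facet normal -0.7649 -0.6441 0.0000
    outer loop
      vertex 0.7 7.2 0.0
      vertex 5.5 1.5 0.0
      vertex 5.5 1.5 9.0
    endloop
  endfacet
  facet normal -0.7649 -0.6441 0.0000
    outer loop
      vertex 0.7 7.2 0.0
      vertex 5.5 1.5 9.0
      vertex 0.7 7.2 9.0
    endloop
  endfacet
  facet normal -0.1730 -0.9849 0.0000
    outer loop
      vertex 5.5 1.5 0.0
      vertex 12.9 0.2 0.0
      vertex 12.9 0.2 9.0
    endloop
  endfacet
  facet normal -0.1730 -0.9849 0.0000
    outer loop
      vertex 5.5 1.5 0.0
      vertex 12.9 0.2 9.0
      vertex 5.5 1.5 9.0
    endloop
  endfacet
  facet normal 0.4947 -0.8691 0.0000
    outer loop
      vertex 12.9 0.2 0.0
      vertex 19.4 3.9 0.0
      vertex 19.4 3.9 9.0
    endloop
  endfacet
  facet normal 0.4947 -0.8691 0.0000
    outer loop
      vertex 12.9 0.2 0.0
      vertex 19.4 3.9 9.0
      vertex 12.9 0.2 9.0
    endloop
  endfacet
  facet normal 0.9390 -0.3439 0.0000
    outer loop
      vertex 19.4 3.9 0.0
      vertex 22.0 11.0 0.0
      vertex 22.0 11.0 9.0
    endloop
  endfacet
  facet normal 0.9390 -0.3439 0.0000
    outer loop
      vertex 19.4 3.9 0.0
      vertex 22.0 11.0 9.0
      vertex 19.4 3.9 9.0
    endloop
  endfacet
endsolid part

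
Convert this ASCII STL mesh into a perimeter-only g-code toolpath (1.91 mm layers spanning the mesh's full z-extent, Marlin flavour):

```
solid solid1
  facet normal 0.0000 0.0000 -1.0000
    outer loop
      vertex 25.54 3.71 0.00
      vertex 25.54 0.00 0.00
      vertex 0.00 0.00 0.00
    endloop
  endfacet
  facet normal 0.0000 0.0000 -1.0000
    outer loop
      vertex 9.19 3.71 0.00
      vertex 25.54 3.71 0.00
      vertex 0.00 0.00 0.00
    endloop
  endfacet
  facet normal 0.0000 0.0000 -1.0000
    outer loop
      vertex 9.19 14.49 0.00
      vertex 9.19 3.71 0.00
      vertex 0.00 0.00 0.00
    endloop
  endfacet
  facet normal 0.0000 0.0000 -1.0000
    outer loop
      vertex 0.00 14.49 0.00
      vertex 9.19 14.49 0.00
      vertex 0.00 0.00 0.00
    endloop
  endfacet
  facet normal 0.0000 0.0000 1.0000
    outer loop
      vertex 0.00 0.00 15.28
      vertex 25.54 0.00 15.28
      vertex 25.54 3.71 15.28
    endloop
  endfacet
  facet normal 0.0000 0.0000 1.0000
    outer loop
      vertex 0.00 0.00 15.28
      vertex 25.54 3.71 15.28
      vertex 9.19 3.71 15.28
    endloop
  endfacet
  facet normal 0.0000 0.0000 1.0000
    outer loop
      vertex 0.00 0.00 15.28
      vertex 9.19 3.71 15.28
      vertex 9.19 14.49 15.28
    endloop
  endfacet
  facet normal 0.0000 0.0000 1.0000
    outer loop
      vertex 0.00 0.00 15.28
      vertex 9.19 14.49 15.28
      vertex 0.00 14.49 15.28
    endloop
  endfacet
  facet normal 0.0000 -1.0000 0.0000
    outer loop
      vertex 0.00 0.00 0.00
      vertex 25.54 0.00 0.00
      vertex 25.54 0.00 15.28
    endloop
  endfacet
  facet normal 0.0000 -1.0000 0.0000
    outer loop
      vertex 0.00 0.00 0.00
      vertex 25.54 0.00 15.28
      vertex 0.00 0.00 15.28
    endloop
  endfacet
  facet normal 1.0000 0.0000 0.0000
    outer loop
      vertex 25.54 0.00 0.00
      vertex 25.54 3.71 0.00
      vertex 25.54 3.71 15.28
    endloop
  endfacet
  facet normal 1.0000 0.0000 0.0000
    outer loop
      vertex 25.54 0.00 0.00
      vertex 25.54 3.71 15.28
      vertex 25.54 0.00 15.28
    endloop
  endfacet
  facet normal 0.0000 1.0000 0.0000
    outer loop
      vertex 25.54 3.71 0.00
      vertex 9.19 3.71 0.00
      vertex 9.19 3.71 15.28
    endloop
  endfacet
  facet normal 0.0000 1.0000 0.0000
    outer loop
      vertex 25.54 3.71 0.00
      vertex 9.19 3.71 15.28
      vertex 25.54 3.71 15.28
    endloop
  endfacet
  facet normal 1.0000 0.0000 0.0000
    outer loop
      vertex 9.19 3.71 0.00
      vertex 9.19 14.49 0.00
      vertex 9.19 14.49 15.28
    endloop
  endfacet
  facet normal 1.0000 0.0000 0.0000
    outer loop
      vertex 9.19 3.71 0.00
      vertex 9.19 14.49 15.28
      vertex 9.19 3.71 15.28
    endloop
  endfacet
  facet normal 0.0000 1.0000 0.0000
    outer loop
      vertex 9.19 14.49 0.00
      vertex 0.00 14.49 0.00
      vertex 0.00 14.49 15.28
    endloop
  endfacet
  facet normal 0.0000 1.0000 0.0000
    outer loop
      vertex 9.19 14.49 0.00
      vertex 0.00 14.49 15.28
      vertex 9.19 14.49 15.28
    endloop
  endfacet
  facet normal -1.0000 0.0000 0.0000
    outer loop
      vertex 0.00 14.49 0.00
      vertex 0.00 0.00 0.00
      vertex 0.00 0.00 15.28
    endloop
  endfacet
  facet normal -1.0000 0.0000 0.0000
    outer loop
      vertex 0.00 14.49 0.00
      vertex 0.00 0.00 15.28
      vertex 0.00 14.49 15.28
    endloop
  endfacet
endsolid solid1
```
; perimeter-only toolpath
G21 ; units = mm
G90 ; absolute positioning
G28 ; home
; layer 1
G0 Z1.91
G0 X0.00 Y0.00
G1 X25.54 Y0.00
G1 X25.54 Y3.71
G1 X9.19 Y3.71
G1 X9.19 Y14.49
G1 X0.00 Y14.49
G1 X0.00 Y0.00
; layer 2
G0 Z3.82
G0 X0.00 Y0.00
G1 X25.54 Y0.00
G1 X25.54 Y3.71
G1 X9.19 Y3.71
G1 X9.19 Y14.49
G1 X0.00 Y14.49
G1 X0.00 Y0.00
; layer 3
G0 Z5.73
G0 X0.00 Y0.00
G1 X25.54 Y0.00
G1 X25.54 Y3.71
G1 X9.19 Y3.71
G1 X9.19 Y14.49
G1 X0.00 Y14.49
G1 X0.00 Y0.00
; layer 4
G0 Z7.64
G0 X0.00 Y0.00
G1 X25.54 Y0.00
G1 X25.54 Y3.71
G1 X9.19 Y3.71
G1 X9.19 Y14.49
G1 X0.00 Y14.49
G1 X0.00 Y0.00
; layer 5
G0 Z9.55
G0 X0.00 Y0.00
G1 X25.54 Y0.00
G1 X25.54 Y3.71
G1 X9.19 Y3.71
G1 X9.19 Y14.49
G1 X0.00 Y14.49
G1 X0.00 Y0.00
; layer 6
G0 Z11.46
G0 X0.00 Y0.00
G1 X25.54 Y0.00
G1 X25.54 Y3.71
G1 X9.19 Y3.71
G1 X9.19 Y14.49
G1 X0.00 Y14.49
G1 X0.00 Y0.00
; layer 7
G0 Z13.37
G0 X0.00 Y0.00
G1 X25.54 Y0.00
G1 X25.54 Y3.71
G1 X9.19 Y3.71
G1 X9.19 Y14.49
G1 X0.00 Y14.49
G1 X0.00 Y0.00
; layer 8
G0 Z15.28
G0 X0.00 Y0.00
G1 X25.54 Y0.00
G1 X25.54 Y3.71
G1 X9.19 Y3.71
G1 X9.19 Y14.49
G1 X0.00 Y14.49
G1 X0.00 Y0.00
M2 ; end

The solid is an L-shaped prism: outer 25.5 × 14.5 mm, arm thicknesses ≈ 3.71 mm (horizontal) and 9.19 mm (vertical), extruded 15.3 mm in z. Slicing at Δz = 1.91 mm — 8 equal slices spanning the solid's height, so layer i sits at z = i·h/8 — gives 8 non-empty perimeters. Each is a 6-segment closed polygon; G0 lifts to the layer z and rapids to the start vertex, then G1 traces the edges.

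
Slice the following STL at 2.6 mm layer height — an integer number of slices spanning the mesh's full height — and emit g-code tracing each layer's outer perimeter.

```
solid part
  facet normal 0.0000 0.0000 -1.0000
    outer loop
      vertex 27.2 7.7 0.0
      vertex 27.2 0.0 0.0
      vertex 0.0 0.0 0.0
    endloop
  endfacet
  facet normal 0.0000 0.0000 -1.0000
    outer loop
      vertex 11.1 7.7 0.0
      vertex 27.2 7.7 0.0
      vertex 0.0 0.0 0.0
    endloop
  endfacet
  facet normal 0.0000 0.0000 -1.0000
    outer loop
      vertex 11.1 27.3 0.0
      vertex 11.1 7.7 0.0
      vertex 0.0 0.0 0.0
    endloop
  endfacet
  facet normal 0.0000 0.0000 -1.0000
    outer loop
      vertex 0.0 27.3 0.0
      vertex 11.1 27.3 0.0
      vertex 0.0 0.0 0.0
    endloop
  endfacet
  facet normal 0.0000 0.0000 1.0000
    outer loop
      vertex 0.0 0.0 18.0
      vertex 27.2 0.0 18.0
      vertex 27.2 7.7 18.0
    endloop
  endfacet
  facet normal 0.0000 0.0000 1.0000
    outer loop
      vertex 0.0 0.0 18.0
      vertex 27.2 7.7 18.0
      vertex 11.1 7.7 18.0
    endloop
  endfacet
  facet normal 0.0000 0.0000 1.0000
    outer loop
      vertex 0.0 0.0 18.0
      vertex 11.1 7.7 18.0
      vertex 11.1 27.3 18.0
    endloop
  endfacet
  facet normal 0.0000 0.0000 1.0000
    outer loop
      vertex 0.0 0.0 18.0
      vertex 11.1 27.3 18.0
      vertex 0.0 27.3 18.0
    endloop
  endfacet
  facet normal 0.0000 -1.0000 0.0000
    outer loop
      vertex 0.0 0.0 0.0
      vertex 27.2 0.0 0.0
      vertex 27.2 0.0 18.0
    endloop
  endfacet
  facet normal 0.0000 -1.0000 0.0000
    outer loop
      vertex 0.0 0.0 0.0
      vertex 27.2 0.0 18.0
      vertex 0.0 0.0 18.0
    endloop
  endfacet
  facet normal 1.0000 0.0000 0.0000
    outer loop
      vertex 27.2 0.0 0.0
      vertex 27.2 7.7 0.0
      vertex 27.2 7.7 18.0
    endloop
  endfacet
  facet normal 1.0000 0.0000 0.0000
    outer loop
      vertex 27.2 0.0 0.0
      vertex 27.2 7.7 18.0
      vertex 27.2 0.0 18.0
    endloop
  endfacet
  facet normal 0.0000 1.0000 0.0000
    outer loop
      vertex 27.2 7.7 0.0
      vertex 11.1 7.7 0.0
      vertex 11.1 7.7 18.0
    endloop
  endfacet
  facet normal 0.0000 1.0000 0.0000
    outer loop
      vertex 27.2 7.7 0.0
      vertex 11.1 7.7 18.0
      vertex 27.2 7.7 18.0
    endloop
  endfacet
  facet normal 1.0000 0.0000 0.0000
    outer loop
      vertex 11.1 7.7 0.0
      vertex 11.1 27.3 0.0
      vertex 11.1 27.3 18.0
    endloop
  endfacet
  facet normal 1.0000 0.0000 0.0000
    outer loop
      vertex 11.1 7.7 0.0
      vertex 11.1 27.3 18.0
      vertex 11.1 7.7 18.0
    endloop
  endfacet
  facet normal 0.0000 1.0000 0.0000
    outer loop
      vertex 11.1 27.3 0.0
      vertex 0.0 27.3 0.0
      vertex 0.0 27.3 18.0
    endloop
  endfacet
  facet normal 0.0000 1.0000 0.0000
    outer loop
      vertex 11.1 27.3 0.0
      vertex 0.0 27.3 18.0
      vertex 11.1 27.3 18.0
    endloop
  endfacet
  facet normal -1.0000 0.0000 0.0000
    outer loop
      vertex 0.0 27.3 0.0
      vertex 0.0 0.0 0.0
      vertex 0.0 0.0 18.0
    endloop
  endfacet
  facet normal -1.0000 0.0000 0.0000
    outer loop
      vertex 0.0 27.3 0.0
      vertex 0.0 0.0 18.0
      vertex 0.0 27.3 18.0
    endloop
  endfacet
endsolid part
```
; perimeter-only toolpath
G21 ; units = mm
G90 ; absolute positioning
G28 ; home
; layer 1
G0 Z2.6
G0 X0.0 Y0.0
G1 X27.2 Y0.0
G1 X27.2 Y7.7
G1 X11.1 Y7.7
G1 X11.1 Y27.3
G1 X0.0 Y27.3
G1 X0.0 Y0.0
; layer 2
G0 Z5.1
G0 X0.0 Y0.0
G1 X27.2 Y0.0
G1 X27.2 Y7.7
G1 X11.1 Y7.7
G1 X11.1 Y27.3
G1 X0.0 Y27.3
G1 X0.0 Y0.0
; layer 3
G0 Z7.7
G0 X0.0 Y0.0
G1 X27.2 Y0.0
G1 X27.2 Y7.7
G1 X11.1 Y7.7
G1 X11.1 Y27.3
G1 X0.0 Y27.3
G1 X0.0 Y0.0
; layer 4
G0 Z10.3
G0 X0.0 Y0.0
G1 X27.2 Y0.0
G1 X27.2 Y7.7
G1 X11.1 Y7.7
G1 X11.1 Y27.3
G1 X0.0 Y27.3
G1 X0.0 Y0.0
; layer 5
G0 Z12.9
G0 X0.0 Y0.0
G1 X27.2 Y0.0
G1 X27.2 Y7.7
G1 X11.1 Y7.7
G1 X11.1 Y27.3
G1 X0.0 Y27.3
G1 X0.0 Y0.0
; layer 6
G0 Z15.4
G0 X0.0 Y0.0
G1 X27.2 Y0.0
G1 X27.2 Y7.7
G1 X11.1 Y7.7
G1 X11.1 Y27.3
G1 X0.0 Y27.3
G1 X0.0 Y0.0
; layer 7
G0 Z18.0
G0 X0.0 Y0.0
G1 X27.2 Y0.0
G1 X27.2 Y7.7
G1 X11.1 Y7.7
G1 X11.1 Y27.3
G1 X0.0 Y27.3
G1 X0.0 Y0.0
M2 ; end

The solid is an L-shaped prism: outer 27.2 × 27.3 mm, arm thicknesses ≈ 7.7 mm (horizontal) and 11.1 mm (vertical), extruded 18 mm in z. Slicing at Δz = 2.6 mm — 7 equal slices spanning the solid's height, so layer i sits at z = i·h/7 — gives 7 non-empty perimeters. Each is a 6-segment closed polygon; G0 lifts to the layer z and rapids to the start vertex, then G1 traces the edges.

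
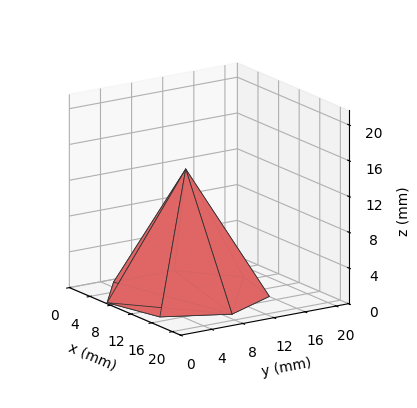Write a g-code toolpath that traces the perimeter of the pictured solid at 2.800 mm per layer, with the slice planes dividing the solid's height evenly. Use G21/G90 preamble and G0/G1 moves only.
Reading the render: the shape is a regular 7-sided pyramid, base circumscribed radius ≈ 9 mm, apex at z ≈ 14 mm (dimensions read to the nearest mm from the axis ticks). For the g-code, the solid's height is divided into equal slices at the stated Δz and each level perimeter traced with G1 moves after a G0 lift.

; perimeter-only toolpath
G21 ; units = mm
G90 ; absolute positioning
G28 ; home
; layer 1
G0 Z2.800
G0 X16.200 Y9.000
G1 X13.489 Y14.629
G1 X7.398 Y16.019
G1 X2.513 Y12.124
G1 X2.513 Y5.876
G1 X7.398 Y1.981
G1 X13.489 Y3.371
G1 X16.200 Y9.000
; layer 2
G0 Z5.600
G0 X14.400 Y9.000
G1 X12.367 Y13.222
G1 X7.798 Y14.264
G1 X4.135 Y11.343
G1 X4.135 Y6.657
G1 X7.798 Y3.736
G1 X12.367 Y4.778
G1 X14.400 Y9.000
; layer 3
G0 Z8.400
G0 X12.600 Y9.000
G1 X11.244 Y11.814
G1 X8.199 Y12.510
G1 X5.756 Y10.562
G1 X5.756 Y7.438
G1 X8.199 Y5.490
G1 X11.244 Y6.186
G1 X12.600 Y9.000
; layer 4
G0 Z11.200
G0 X10.800 Y9.000
G1 X10.122 Y10.407
G1 X8.599 Y10.755
G1 X7.378 Y9.781
G1 X7.378 Y8.219
G1 X8.599 Y7.245
G1 X10.122 Y7.593
G1 X10.800 Y9.000
M2 ; end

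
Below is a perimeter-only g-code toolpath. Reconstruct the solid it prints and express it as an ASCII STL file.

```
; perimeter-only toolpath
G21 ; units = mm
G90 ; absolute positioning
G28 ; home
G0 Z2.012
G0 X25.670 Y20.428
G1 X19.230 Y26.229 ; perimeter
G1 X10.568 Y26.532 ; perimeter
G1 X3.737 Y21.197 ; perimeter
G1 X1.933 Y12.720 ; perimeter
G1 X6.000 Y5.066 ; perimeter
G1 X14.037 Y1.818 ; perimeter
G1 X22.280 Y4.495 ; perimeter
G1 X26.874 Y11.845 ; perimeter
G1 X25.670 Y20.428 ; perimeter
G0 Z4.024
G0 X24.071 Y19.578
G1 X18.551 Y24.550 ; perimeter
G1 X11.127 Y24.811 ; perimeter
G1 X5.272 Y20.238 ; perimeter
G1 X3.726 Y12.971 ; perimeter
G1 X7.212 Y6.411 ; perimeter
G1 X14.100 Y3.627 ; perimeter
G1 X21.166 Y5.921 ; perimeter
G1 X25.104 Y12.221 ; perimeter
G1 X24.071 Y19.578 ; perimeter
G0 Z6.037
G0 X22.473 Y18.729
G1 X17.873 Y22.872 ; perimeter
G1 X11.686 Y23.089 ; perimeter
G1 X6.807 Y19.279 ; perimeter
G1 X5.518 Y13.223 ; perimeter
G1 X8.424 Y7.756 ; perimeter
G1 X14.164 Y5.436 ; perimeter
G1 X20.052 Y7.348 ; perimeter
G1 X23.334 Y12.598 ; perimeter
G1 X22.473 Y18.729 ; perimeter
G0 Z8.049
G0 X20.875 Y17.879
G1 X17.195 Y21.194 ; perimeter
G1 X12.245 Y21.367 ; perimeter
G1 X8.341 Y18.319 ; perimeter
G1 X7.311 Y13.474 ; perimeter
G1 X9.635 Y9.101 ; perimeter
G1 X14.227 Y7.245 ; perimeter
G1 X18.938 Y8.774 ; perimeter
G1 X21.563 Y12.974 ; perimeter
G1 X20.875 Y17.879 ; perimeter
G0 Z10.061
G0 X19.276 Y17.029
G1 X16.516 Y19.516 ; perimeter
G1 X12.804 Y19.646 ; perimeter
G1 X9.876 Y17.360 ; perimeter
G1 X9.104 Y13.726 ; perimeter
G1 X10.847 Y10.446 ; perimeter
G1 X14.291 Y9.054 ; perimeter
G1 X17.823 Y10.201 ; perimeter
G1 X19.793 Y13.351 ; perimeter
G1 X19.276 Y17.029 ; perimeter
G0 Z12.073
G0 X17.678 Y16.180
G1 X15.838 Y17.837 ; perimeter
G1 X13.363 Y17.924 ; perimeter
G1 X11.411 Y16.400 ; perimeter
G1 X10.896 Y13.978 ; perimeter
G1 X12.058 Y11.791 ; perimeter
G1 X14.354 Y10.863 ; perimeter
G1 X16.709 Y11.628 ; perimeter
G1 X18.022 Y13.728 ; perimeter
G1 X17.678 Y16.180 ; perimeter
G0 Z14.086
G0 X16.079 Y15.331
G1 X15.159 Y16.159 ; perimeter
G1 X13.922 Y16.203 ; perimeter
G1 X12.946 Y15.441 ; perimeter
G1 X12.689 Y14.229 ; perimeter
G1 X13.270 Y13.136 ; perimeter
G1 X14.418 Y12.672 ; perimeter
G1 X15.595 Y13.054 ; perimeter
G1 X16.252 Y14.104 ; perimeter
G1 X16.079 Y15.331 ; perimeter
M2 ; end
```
solid part
  facet normal 0.0000 0.0000 -1.0000
    outer loop
      vertex 10.009 28.254 0.000
      vertex 19.908 27.907 0.000
      vertex 27.268 21.277 0.000
    endloop
  endfacet
  facet normal 0.0000 0.0000 -1.0000
    outer loop
      vertex 2.202 22.157 0.000
      vertex 10.009 28.254 0.000
      vertex 27.268 21.277 0.000
    endloop
  endfacet
  facet normal 0.0000 0.0000 -1.0000
    outer loop
      vertex 0.141 12.468 0.000
      vertex 2.202 22.157 0.000
      vertex 27.268 21.277 0.000
    endloop
  endfacet
  facet normal 0.0000 0.0000 -1.0000
    outer loop
      vertex 4.789 3.721 0.000
      vertex 0.141 12.468 0.000
      vertex 27.268 21.277 0.000
    endloop
  endfacet
  facet normal 0.0000 0.0000 -1.0000
    outer loop
      vertex 13.973 0.009 0.000
      vertex 4.789 3.721 0.000
      vertex 27.268 21.277 0.000
    endloop
  endfacet
  facet normal 0.0000 0.0000 -1.0000
    outer loop
      vertex 23.394 3.068 0.000
      vertex 13.973 0.009 0.000
      vertex 27.268 21.277 0.000
    endloop
  endfacet
  facet normal 0.0000 0.0000 -1.0000
    outer loop
      vertex 28.645 11.468 0.000
      vertex 23.394 3.068 0.000
      vertex 27.268 21.277 0.000
    endloop
  endfacet
  facet normal 0.5111 0.5674 0.6456
    outer loop
      vertex 27.268 21.277 0.000
      vertex 19.908 27.907 0.000
      vertex 14.481 14.481 16.098
    endloop
  endfacet
  facet normal 0.0268 0.7632 0.6456
    outer loop
      vertex 19.908 27.907 0.000
      vertex 10.009 28.254 0.000
      vertex 14.481 14.481 16.098
    endloop
  endfacet
  facet normal -0.4701 0.6019 0.6456
    outer loop
      vertex 10.009 28.254 0.000
      vertex 2.202 22.157 0.000
      vertex 14.481 14.481 16.098
    endloop
  endfacet
  facet normal -0.7470 0.1589 0.6456
    outer loop
      vertex 2.202 22.157 0.000
      vertex 0.141 12.468 0.000
      vertex 14.481 14.481 16.098
    endloop
  endfacet
  facet normal -0.6744 -0.3584 0.6456
    outer loop
      vertex 0.141 12.468 0.000
      vertex 4.789 3.721 0.000
      vertex 14.481 14.481 16.098
    endloop
  endfacet
  facet normal -0.2862 -0.7081 0.6456
    outer loop
      vertex 4.789 3.721 0.000
      vertex 13.973 0.009 0.000
      vertex 14.481 14.481 16.098
    endloop
  endfacet
  facet normal 0.2359 -0.7264 0.6456
    outer loop
      vertex 13.973 0.009 0.000
      vertex 23.394 3.068 0.000
      vertex 14.481 14.481 16.098
    endloop
  endfacet
  facet normal 0.6476 -0.4048 0.6456
    outer loop
      vertex 23.394 3.068 0.000
      vertex 28.645 11.468 0.000
      vertex 14.481 14.481 16.098
    endloop
  endfacet
  facet normal 0.7563 0.1062 0.6456
    outer loop
      vertex 28.645 11.468 0.000
      vertex 27.268 21.277 0.000
      vertex 14.481 14.481 16.098
    endloop
  endfacet
endsolid part

The G0 Z moves step by Δz≈2.012 mm. The G1 loops shrink linearly with z, so the solid tapers from its base footprint up to z≈16.1. Closing with a flat bottom cap and the tapered top and triangulating gives 16 facets — a regular 9-sided pyramid, base circumscribed radius ≈ 14.5 mm, apex at z ≈ 16.1 mm.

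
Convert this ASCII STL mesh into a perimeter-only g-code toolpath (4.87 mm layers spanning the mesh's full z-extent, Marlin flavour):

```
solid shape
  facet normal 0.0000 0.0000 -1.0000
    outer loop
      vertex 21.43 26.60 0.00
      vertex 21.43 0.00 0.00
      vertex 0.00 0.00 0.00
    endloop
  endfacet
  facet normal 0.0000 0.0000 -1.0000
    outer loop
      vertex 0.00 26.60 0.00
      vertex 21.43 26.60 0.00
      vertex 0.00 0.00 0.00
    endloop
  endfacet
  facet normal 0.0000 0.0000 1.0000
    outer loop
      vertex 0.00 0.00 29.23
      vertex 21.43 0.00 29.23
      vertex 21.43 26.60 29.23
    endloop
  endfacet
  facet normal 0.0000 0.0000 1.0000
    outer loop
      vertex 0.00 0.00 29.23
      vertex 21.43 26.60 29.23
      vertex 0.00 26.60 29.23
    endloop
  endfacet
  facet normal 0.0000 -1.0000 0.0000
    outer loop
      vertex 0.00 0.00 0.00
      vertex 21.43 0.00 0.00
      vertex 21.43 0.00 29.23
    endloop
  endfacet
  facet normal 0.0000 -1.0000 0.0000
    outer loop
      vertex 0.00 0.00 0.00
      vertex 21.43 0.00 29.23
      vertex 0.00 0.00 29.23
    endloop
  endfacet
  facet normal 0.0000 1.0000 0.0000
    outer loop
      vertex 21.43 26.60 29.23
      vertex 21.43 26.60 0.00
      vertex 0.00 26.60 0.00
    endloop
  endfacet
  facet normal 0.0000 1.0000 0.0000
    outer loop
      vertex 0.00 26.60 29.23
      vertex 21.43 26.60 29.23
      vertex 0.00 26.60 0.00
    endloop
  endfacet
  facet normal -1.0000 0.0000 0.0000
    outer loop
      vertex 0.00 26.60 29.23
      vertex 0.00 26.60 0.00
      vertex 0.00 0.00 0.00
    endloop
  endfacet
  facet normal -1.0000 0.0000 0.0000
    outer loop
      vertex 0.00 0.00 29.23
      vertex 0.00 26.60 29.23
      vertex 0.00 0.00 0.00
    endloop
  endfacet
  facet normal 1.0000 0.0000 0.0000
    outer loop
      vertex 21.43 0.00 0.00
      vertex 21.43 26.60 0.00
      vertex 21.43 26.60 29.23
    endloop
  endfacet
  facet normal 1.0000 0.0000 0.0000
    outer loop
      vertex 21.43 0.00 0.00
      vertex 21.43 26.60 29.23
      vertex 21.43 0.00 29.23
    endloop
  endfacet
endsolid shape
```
; perimeter-only toolpath
G21 ; units = mm
G90 ; absolute positioning
G28 ; home
; layer 1
G0 Z4.87
G0 X0.00 Y0.00
G1 X21.43 Y0.00
G1 X21.43 Y26.60
G1 X0.00 Y26.60
G1 X0.00 Y0.00
; layer 2
G0 Z9.74
G0 X0.00 Y0.00
G1 X21.43 Y0.00
G1 X21.43 Y26.60
G1 X0.00 Y26.60
G1 X0.00 Y0.00
; layer 3
G0 Z14.62
G0 X0.00 Y0.00
G1 X21.43 Y0.00
G1 X21.43 Y26.60
G1 X0.00 Y26.60
G1 X0.00 Y0.00
; layer 4
G0 Z19.49
G0 X0.00 Y0.00
G1 X21.43 Y0.00
G1 X21.43 Y26.60
G1 X0.00 Y26.60
G1 X0.00 Y0.00
; layer 5
G0 Z24.36
G0 X0.00 Y0.00
G1 X21.43 Y0.00
G1 X21.43 Y26.60
G1 X0.00 Y26.60
G1 X0.00 Y0.00
; layer 6
G0 Z29.23
G0 X0.00 Y0.00
G1 X21.43 Y0.00
G1 X21.43 Y26.60
G1 X0.00 Y26.60
G1 X0.00 Y0.00
M2 ; end

The solid is a rectangular box, roughly 21.4 × 26.6 mm footprint and 29.2 mm tall. Slicing at Δz = 4.87 mm — 6 equal slices spanning the solid's height, so layer i sits at z = i·h/6 — gives 6 non-empty perimeters. Each is a 4-segment closed polygon; G0 lifts to the layer z and rapids to the start vertex, then G1 traces the edges.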